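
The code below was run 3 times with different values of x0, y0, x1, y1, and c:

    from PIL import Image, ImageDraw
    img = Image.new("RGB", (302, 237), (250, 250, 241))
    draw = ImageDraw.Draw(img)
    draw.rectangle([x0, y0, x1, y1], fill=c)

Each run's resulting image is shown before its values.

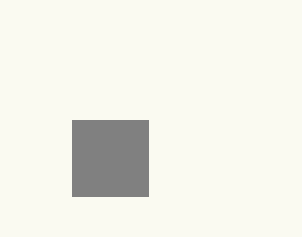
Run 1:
x0 = 72, y0 = 120, x1 = 148, y1 = 196, c = 'gray'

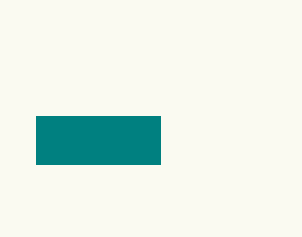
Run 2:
x0 = 36
y0 = 116
x1 = 160
y1 = 164
c = 'teal'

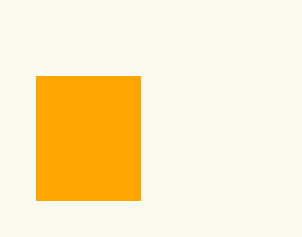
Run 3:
x0 = 36; y0 = 76; x1 = 140; y1 = 200; c = 'orange'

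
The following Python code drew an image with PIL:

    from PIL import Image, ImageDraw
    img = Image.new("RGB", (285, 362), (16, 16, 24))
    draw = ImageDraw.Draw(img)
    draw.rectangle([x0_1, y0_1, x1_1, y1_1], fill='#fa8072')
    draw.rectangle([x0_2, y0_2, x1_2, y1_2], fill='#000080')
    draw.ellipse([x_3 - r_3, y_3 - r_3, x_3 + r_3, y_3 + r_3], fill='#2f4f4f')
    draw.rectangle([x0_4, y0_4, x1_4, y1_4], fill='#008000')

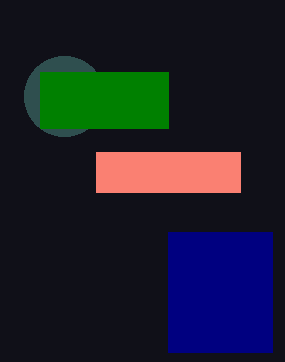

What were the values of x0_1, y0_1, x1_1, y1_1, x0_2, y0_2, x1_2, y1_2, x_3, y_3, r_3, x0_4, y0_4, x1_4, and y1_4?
x0_1 = 96, y0_1 = 152, x1_1 = 240, y1_1 = 192, x0_2 = 168, y0_2 = 232, x1_2 = 272, y1_2 = 352, x_3 = 64, y_3 = 96, r_3 = 40, x0_4 = 40, y0_4 = 72, x1_4 = 168, y1_4 = 128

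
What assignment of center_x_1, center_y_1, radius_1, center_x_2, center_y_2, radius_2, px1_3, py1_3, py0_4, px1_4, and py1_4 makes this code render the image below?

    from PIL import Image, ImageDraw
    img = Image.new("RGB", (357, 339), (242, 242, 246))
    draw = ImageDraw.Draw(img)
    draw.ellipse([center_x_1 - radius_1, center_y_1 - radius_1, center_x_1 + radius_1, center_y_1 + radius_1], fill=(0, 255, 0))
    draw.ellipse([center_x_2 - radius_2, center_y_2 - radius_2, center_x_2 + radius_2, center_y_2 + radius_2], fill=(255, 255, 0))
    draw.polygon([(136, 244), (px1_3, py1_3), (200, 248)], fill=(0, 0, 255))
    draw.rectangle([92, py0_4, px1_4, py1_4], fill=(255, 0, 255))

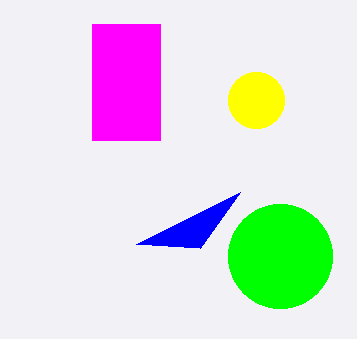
center_x_1 = 280
center_y_1 = 256
radius_1 = 52
center_x_2 = 256
center_y_2 = 100
radius_2 = 28
px1_3 = 240
py1_3 = 192
py0_4 = 24
px1_4 = 160
py1_4 = 140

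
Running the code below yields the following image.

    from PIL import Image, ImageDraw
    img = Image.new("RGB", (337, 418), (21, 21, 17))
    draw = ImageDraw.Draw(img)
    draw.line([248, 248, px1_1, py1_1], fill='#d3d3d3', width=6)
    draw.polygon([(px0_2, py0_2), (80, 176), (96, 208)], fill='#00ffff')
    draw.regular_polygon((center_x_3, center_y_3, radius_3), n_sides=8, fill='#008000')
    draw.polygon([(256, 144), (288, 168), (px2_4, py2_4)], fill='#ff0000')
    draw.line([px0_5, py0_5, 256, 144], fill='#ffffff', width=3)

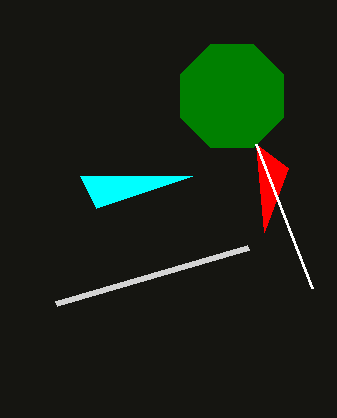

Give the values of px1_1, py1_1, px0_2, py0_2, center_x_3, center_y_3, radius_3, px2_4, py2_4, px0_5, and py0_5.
px1_1 = 56; py1_1 = 304; px0_2 = 192; py0_2 = 176; center_x_3 = 232; center_y_3 = 96; radius_3 = 56; px2_4 = 264; py2_4 = 232; px0_5 = 312; py0_5 = 288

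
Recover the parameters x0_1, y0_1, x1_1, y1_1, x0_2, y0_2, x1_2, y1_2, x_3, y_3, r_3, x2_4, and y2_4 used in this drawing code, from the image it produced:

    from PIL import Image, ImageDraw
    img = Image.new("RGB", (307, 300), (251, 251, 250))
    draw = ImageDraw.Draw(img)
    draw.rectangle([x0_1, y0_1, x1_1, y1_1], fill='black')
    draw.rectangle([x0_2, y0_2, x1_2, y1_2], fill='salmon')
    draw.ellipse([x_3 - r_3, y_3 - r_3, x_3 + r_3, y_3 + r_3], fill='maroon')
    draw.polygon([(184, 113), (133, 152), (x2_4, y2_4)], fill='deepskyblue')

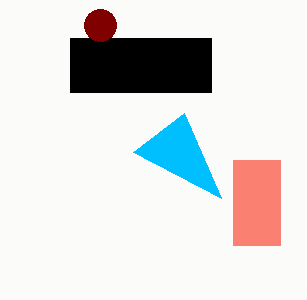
x0_1 = 70; y0_1 = 38; x1_1 = 211; y1_1 = 92; x0_2 = 233; y0_2 = 160; x1_2 = 280; y1_2 = 245; x_3 = 100; y_3 = 25; r_3 = 16; x2_4 = 221; y2_4 = 198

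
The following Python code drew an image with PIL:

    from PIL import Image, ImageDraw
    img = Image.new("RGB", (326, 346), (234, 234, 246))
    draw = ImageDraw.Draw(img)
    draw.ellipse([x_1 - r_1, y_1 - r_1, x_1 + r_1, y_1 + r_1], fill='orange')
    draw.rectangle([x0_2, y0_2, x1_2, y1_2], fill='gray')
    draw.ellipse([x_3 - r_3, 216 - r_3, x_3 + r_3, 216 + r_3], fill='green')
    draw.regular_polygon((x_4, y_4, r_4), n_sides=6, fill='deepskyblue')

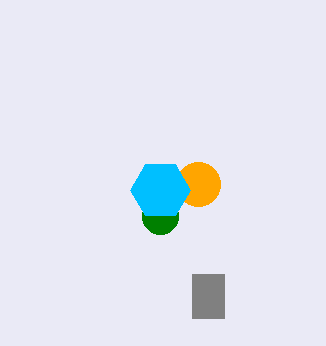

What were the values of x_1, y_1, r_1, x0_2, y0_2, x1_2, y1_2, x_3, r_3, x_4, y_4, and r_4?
x_1 = 198; y_1 = 184; r_1 = 22; x0_2 = 192; y0_2 = 274; x1_2 = 224; y1_2 = 318; x_3 = 160; r_3 = 18; x_4 = 160; y_4 = 190; r_4 = 30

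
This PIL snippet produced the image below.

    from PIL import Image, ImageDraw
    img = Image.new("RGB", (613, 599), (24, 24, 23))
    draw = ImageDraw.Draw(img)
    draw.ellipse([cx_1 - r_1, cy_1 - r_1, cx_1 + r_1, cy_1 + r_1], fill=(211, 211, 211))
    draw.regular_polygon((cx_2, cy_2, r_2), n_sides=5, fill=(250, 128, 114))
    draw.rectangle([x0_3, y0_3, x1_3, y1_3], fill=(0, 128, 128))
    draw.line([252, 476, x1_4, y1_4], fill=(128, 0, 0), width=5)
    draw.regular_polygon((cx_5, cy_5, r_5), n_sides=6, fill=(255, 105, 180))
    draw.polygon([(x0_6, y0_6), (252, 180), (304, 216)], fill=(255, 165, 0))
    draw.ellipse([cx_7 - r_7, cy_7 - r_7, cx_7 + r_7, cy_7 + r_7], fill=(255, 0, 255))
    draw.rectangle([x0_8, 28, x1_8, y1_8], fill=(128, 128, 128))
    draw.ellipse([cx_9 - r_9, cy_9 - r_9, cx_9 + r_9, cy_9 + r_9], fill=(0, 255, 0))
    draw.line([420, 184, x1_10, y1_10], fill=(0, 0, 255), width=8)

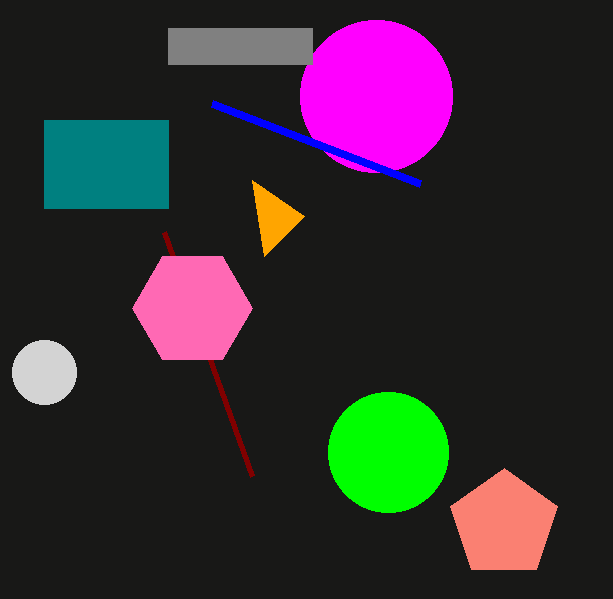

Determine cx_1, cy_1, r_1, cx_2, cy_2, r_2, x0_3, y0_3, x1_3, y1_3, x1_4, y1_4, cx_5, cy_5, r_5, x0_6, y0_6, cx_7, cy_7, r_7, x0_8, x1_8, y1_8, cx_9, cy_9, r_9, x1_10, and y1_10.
cx_1 = 44
cy_1 = 372
r_1 = 32
cx_2 = 504
cy_2 = 524
r_2 = 56
x0_3 = 44
y0_3 = 120
x1_3 = 168
y1_3 = 208
x1_4 = 164
y1_4 = 232
cx_5 = 192
cy_5 = 308
r_5 = 60
x0_6 = 264
y0_6 = 256
cx_7 = 376
cy_7 = 96
r_7 = 76
x0_8 = 168
x1_8 = 312
y1_8 = 64
cx_9 = 388
cy_9 = 452
r_9 = 60
x1_10 = 212
y1_10 = 104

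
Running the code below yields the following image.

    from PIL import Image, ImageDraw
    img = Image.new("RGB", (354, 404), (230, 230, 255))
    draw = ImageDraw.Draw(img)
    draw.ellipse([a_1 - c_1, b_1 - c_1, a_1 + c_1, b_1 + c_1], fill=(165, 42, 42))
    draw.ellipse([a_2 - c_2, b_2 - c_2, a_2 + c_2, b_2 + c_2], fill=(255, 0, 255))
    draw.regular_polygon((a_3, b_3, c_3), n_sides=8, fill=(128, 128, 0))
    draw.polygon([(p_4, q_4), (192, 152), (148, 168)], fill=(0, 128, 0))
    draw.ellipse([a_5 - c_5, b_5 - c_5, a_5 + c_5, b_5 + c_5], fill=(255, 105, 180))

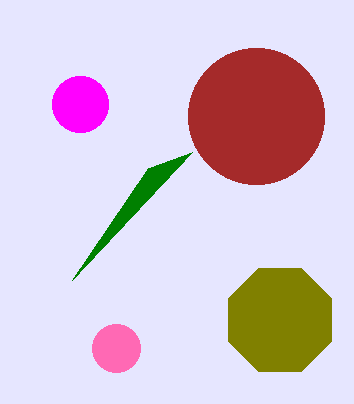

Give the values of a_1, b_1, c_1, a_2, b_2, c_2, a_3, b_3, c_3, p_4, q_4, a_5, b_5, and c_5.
a_1 = 256, b_1 = 116, c_1 = 68, a_2 = 80, b_2 = 104, c_2 = 28, a_3 = 280, b_3 = 320, c_3 = 56, p_4 = 72, q_4 = 280, a_5 = 116, b_5 = 348, c_5 = 24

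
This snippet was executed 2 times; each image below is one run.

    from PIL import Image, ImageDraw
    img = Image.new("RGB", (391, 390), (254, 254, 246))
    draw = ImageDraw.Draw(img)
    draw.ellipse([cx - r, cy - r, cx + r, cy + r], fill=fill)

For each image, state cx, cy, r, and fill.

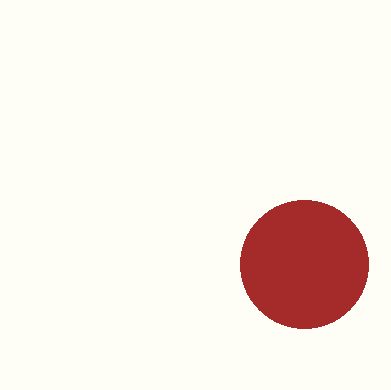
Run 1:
cx = 304
cy = 264
r = 64
fill = 'brown'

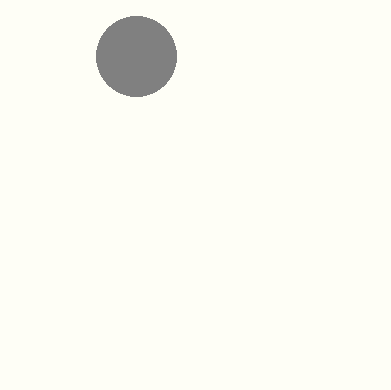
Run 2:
cx = 136
cy = 56
r = 40
fill = 'gray'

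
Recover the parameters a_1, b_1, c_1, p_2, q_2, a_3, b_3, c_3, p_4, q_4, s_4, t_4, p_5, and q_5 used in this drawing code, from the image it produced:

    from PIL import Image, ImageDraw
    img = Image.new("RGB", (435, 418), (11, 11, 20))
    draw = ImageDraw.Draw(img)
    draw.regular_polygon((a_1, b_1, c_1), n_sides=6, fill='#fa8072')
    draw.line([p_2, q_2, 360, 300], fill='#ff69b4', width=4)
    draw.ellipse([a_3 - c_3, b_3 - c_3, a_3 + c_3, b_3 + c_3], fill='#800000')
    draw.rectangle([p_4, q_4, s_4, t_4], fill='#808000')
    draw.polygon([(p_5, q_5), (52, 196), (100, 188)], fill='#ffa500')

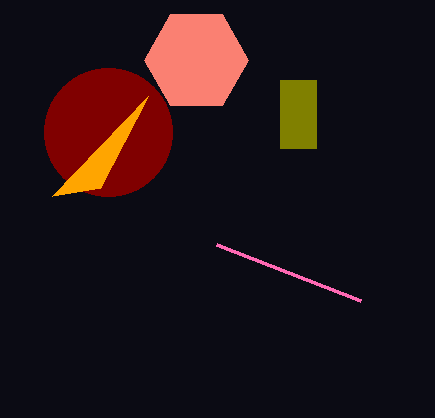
a_1 = 196, b_1 = 60, c_1 = 52, p_2 = 216, q_2 = 244, a_3 = 108, b_3 = 132, c_3 = 64, p_4 = 280, q_4 = 80, s_4 = 316, t_4 = 148, p_5 = 148, q_5 = 96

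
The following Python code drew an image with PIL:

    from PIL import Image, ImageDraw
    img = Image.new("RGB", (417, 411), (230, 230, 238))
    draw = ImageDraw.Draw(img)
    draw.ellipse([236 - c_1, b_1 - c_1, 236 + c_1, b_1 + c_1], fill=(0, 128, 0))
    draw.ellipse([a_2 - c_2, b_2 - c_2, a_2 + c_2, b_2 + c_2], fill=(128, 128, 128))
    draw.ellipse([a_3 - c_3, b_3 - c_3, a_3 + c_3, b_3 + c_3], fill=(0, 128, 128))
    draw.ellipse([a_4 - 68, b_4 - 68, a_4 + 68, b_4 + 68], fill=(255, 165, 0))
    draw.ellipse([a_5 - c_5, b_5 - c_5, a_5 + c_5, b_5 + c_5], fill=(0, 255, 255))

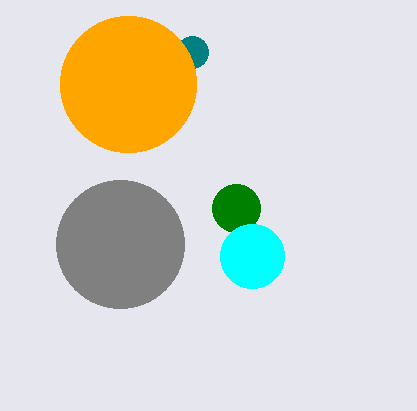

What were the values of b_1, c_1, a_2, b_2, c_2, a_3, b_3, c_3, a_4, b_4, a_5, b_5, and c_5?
b_1 = 208; c_1 = 24; a_2 = 120; b_2 = 244; c_2 = 64; a_3 = 192; b_3 = 52; c_3 = 16; a_4 = 128; b_4 = 84; a_5 = 252; b_5 = 256; c_5 = 32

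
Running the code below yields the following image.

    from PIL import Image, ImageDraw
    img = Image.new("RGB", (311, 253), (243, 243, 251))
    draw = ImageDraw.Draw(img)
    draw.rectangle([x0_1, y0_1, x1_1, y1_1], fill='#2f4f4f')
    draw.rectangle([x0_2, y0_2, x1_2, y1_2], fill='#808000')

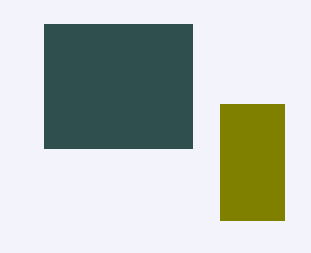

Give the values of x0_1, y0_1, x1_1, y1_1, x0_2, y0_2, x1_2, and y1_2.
x0_1 = 44, y0_1 = 24, x1_1 = 192, y1_1 = 148, x0_2 = 220, y0_2 = 104, x1_2 = 284, y1_2 = 220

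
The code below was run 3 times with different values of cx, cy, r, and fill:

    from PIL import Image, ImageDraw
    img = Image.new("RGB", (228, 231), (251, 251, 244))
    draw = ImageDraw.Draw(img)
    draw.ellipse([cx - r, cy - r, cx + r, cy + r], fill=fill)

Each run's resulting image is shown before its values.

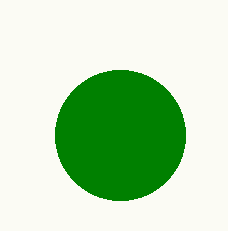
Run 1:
cx = 120, cy = 135, r = 65, fill = 'green'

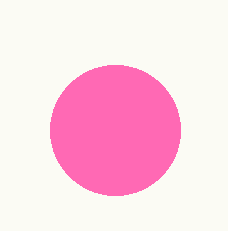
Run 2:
cx = 115; cy = 130; r = 65; fill = 'hotpink'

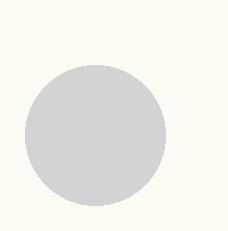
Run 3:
cx = 95; cy = 135; r = 70; fill = 'lightgray'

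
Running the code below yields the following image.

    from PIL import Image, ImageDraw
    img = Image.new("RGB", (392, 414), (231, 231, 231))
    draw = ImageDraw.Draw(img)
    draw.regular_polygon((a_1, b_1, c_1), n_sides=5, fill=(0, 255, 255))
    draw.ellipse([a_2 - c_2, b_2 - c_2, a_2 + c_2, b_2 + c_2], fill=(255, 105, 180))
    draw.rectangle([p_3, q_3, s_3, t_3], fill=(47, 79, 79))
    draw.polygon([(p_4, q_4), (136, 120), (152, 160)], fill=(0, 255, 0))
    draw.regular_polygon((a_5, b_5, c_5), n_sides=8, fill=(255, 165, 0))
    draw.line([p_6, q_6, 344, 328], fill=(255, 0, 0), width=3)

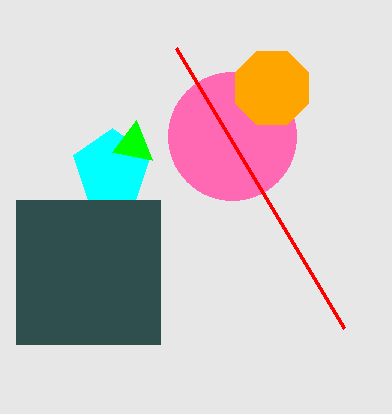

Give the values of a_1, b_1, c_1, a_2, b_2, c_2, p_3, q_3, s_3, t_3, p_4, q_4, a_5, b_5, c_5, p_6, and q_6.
a_1 = 112
b_1 = 168
c_1 = 40
a_2 = 232
b_2 = 136
c_2 = 64
p_3 = 16
q_3 = 200
s_3 = 160
t_3 = 344
p_4 = 112
q_4 = 152
a_5 = 272
b_5 = 88
c_5 = 40
p_6 = 176
q_6 = 48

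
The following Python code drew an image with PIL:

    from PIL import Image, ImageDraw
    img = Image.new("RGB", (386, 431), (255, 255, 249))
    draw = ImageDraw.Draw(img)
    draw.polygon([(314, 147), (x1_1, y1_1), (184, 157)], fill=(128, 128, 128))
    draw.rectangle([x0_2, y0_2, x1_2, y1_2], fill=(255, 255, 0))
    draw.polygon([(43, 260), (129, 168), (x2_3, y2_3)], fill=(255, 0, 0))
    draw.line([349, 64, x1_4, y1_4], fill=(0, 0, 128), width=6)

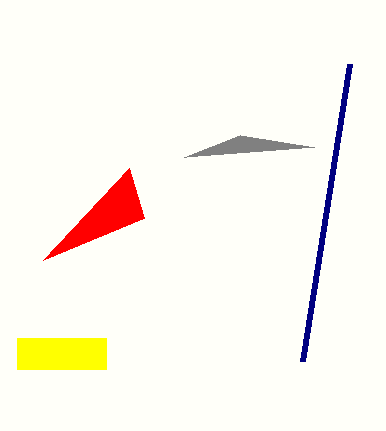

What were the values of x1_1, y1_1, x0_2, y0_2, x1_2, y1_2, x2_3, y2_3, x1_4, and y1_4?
x1_1 = 240; y1_1 = 135; x0_2 = 17; y0_2 = 338; x1_2 = 106; y1_2 = 369; x2_3 = 144; y2_3 = 218; x1_4 = 302; y1_4 = 361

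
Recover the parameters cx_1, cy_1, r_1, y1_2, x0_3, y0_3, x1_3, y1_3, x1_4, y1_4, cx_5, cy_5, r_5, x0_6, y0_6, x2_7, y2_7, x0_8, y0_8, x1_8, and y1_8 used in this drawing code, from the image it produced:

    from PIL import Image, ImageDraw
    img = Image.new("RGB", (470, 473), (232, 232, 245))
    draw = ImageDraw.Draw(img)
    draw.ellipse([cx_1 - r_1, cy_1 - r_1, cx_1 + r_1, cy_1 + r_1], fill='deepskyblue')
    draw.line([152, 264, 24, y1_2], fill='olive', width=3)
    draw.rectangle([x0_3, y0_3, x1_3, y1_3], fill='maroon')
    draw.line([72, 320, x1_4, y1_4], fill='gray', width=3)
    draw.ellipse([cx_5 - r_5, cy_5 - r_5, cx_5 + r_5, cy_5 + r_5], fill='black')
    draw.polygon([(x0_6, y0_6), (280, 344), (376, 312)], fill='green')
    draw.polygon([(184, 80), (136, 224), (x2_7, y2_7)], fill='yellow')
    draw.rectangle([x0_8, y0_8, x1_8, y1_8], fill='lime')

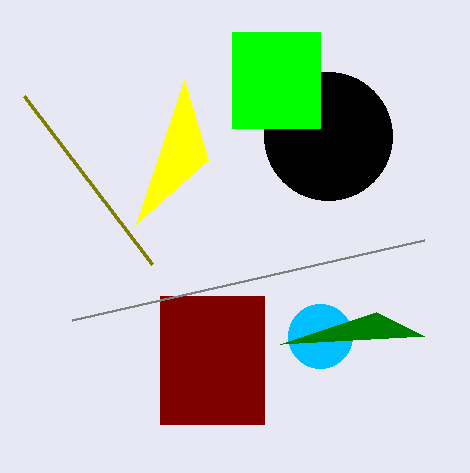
cx_1 = 320; cy_1 = 336; r_1 = 32; y1_2 = 96; x0_3 = 160; y0_3 = 296; x1_3 = 264; y1_3 = 424; x1_4 = 424; y1_4 = 240; cx_5 = 328; cy_5 = 136; r_5 = 64; x0_6 = 424; y0_6 = 336; x2_7 = 208; y2_7 = 160; x0_8 = 232; y0_8 = 32; x1_8 = 320; y1_8 = 128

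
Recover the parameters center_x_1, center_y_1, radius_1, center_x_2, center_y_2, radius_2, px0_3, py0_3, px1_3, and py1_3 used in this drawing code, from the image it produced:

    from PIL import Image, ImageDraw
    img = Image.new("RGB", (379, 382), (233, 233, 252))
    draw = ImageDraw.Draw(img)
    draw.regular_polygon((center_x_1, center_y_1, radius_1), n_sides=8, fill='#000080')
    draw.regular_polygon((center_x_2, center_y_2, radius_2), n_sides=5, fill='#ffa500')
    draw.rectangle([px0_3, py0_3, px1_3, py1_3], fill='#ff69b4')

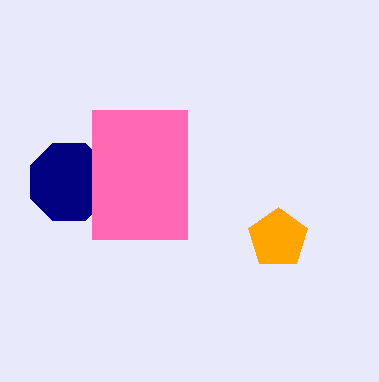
center_x_1 = 69; center_y_1 = 182; radius_1 = 42; center_x_2 = 278; center_y_2 = 238; radius_2 = 31; px0_3 = 92; py0_3 = 110; px1_3 = 187; py1_3 = 239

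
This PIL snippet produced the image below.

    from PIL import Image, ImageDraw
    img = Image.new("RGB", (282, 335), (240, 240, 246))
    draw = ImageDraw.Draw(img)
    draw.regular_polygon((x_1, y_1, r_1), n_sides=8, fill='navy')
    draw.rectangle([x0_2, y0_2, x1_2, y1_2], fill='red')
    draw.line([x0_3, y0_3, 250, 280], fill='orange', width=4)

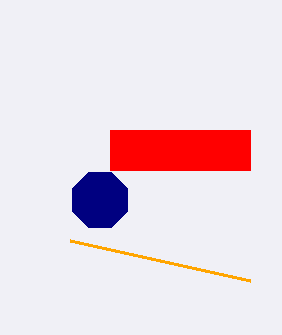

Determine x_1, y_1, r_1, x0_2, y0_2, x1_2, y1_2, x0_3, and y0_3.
x_1 = 100, y_1 = 200, r_1 = 30, x0_2 = 110, y0_2 = 130, x1_2 = 250, y1_2 = 170, x0_3 = 70, y0_3 = 240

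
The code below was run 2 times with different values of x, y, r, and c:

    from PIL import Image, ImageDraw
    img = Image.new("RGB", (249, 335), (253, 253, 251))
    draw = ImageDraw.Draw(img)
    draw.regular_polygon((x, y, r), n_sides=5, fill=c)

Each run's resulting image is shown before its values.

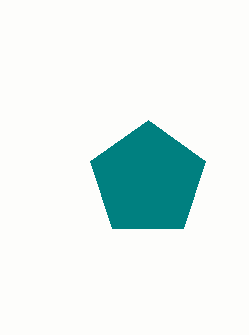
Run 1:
x = 148
y = 180
r = 60
c = 'teal'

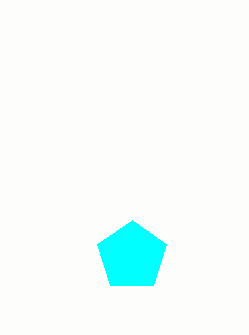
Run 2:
x = 132; y = 256; r = 36; c = 'cyan'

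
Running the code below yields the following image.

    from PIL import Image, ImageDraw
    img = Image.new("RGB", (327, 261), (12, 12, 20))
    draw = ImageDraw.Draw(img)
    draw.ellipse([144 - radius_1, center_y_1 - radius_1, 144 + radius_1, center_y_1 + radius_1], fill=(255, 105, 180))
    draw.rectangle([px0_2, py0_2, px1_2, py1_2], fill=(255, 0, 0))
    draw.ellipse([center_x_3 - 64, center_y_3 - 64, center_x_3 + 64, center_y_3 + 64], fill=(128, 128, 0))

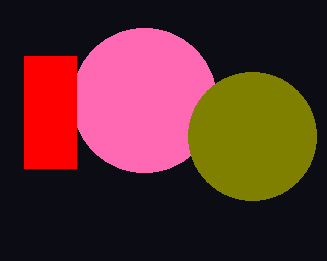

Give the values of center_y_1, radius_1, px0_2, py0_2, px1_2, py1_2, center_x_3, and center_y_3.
center_y_1 = 100, radius_1 = 72, px0_2 = 24, py0_2 = 56, px1_2 = 76, py1_2 = 168, center_x_3 = 252, center_y_3 = 136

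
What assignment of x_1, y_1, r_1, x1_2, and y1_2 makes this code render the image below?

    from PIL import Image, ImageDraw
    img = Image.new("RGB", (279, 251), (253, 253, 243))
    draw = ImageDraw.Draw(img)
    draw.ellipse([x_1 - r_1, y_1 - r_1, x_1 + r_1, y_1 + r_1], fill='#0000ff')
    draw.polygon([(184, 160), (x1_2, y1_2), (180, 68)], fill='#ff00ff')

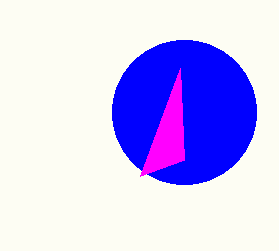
x_1 = 184; y_1 = 112; r_1 = 72; x1_2 = 140; y1_2 = 176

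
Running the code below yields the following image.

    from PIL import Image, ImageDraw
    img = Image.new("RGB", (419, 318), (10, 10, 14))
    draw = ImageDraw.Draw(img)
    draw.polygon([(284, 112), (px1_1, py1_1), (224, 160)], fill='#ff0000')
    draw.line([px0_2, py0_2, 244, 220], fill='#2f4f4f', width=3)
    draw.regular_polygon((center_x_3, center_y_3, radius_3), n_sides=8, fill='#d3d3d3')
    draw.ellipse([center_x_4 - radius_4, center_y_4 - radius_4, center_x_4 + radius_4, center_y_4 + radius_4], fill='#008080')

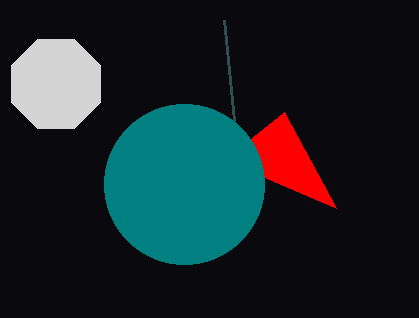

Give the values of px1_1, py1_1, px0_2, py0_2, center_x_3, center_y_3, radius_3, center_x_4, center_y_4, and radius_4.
px1_1 = 336; py1_1 = 208; px0_2 = 224; py0_2 = 20; center_x_3 = 56; center_y_3 = 84; radius_3 = 48; center_x_4 = 184; center_y_4 = 184; radius_4 = 80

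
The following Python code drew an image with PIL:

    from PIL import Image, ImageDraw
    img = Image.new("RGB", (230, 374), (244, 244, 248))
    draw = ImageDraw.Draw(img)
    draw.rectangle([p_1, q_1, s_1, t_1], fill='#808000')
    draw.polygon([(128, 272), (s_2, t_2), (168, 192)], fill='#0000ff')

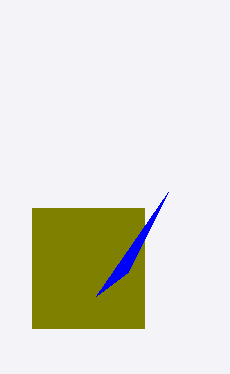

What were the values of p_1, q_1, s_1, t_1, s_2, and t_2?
p_1 = 32; q_1 = 208; s_1 = 144; t_1 = 328; s_2 = 96; t_2 = 296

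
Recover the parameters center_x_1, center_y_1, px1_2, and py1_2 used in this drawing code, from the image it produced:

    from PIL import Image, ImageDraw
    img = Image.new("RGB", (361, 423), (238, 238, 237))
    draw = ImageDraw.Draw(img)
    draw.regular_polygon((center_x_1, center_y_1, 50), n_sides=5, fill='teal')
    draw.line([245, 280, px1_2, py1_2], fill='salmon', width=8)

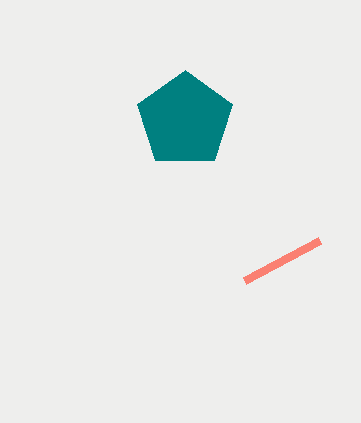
center_x_1 = 185
center_y_1 = 120
px1_2 = 320
py1_2 = 240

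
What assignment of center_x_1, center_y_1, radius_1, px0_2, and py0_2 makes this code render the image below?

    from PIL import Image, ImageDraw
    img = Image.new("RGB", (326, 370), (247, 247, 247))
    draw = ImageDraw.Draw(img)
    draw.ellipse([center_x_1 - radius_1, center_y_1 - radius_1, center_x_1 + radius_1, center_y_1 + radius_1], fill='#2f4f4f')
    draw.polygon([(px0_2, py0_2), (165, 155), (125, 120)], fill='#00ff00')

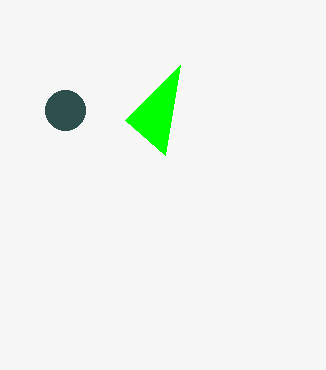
center_x_1 = 65; center_y_1 = 110; radius_1 = 20; px0_2 = 180; py0_2 = 65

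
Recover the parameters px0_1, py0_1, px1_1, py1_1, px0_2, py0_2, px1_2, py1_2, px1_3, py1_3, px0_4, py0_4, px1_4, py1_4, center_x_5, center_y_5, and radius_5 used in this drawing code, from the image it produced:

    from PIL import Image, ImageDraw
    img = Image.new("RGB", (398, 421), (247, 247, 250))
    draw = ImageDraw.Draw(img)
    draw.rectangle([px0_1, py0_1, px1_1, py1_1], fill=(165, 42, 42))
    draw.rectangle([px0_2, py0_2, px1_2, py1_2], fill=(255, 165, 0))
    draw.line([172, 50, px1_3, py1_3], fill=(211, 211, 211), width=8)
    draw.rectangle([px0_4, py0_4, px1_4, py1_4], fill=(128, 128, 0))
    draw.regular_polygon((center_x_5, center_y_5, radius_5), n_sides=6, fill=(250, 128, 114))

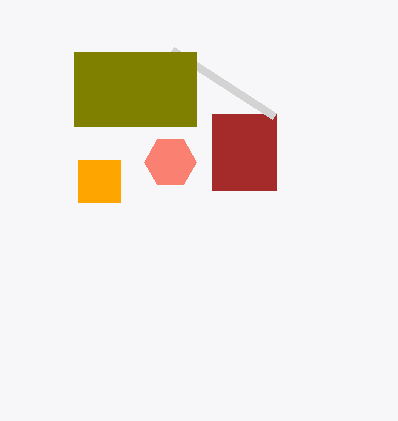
px0_1 = 212
py0_1 = 114
px1_1 = 276
py1_1 = 190
px0_2 = 78
py0_2 = 160
px1_2 = 120
py1_2 = 202
px1_3 = 274
py1_3 = 116
px0_4 = 74
py0_4 = 52
px1_4 = 196
py1_4 = 126
center_x_5 = 170
center_y_5 = 162
radius_5 = 26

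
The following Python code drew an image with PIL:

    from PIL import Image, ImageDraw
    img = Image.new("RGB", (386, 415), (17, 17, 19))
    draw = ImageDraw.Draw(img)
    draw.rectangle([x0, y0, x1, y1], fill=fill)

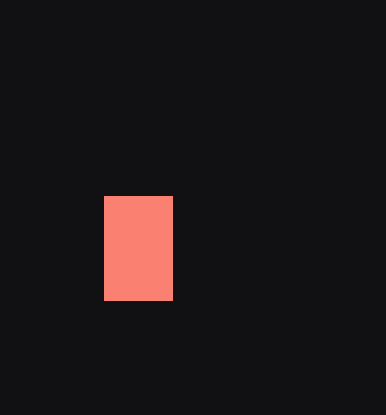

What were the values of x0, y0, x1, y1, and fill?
x0 = 104
y0 = 196
x1 = 172
y1 = 300
fill = 'salmon'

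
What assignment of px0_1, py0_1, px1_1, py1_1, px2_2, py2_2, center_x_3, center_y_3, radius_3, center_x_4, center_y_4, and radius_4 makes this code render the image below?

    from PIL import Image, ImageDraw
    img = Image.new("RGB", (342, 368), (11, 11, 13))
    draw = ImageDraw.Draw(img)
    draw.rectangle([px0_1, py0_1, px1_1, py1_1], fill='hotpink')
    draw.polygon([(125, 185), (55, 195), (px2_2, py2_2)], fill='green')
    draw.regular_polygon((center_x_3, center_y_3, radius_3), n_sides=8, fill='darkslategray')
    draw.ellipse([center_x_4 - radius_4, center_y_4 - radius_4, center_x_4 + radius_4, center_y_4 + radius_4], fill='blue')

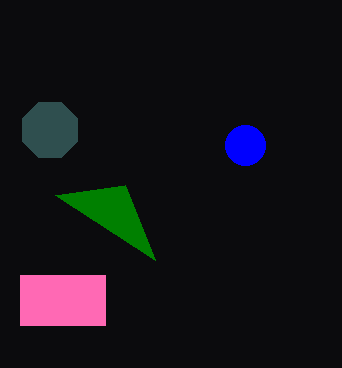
px0_1 = 20, py0_1 = 275, px1_1 = 105, py1_1 = 325, px2_2 = 155, py2_2 = 260, center_x_3 = 50, center_y_3 = 130, radius_3 = 30, center_x_4 = 245, center_y_4 = 145, radius_4 = 20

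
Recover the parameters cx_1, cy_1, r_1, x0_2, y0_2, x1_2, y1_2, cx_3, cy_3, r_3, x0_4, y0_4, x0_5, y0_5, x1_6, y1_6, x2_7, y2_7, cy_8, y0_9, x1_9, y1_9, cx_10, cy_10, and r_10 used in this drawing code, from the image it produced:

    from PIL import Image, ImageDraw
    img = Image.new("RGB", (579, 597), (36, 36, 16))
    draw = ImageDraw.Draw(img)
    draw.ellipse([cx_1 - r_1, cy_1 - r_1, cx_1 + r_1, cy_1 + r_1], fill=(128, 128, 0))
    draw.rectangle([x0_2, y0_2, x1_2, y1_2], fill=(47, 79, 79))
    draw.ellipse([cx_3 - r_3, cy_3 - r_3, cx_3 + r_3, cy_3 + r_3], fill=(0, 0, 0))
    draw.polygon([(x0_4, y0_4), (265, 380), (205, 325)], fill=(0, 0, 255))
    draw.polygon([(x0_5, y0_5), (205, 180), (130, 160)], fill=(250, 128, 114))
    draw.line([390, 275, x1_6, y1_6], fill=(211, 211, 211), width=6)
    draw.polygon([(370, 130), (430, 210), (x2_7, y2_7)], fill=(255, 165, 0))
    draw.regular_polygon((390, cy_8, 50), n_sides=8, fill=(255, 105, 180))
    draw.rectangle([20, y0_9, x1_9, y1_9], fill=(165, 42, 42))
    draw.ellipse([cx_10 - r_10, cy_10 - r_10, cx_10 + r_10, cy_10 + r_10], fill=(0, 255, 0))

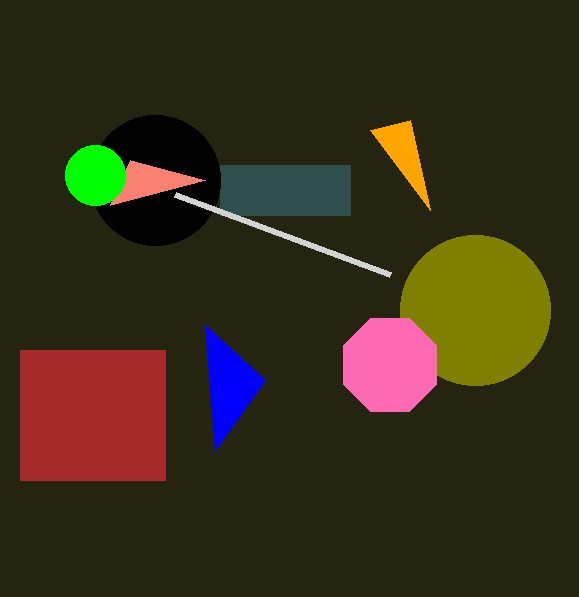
cx_1 = 475, cy_1 = 310, r_1 = 75, x0_2 = 220, y0_2 = 165, x1_2 = 350, y1_2 = 215, cx_3 = 155, cy_3 = 180, r_3 = 65, x0_4 = 215, y0_4 = 450, x0_5 = 110, y0_5 = 205, x1_6 = 175, y1_6 = 195, x2_7 = 410, y2_7 = 120, cy_8 = 365, y0_9 = 350, x1_9 = 165, y1_9 = 480, cx_10 = 95, cy_10 = 175, r_10 = 30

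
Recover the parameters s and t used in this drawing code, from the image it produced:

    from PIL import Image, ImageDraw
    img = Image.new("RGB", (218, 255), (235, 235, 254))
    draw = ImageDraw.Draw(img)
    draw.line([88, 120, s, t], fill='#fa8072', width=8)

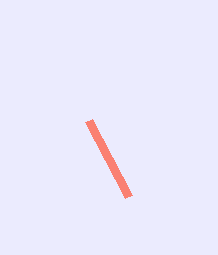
s = 128; t = 196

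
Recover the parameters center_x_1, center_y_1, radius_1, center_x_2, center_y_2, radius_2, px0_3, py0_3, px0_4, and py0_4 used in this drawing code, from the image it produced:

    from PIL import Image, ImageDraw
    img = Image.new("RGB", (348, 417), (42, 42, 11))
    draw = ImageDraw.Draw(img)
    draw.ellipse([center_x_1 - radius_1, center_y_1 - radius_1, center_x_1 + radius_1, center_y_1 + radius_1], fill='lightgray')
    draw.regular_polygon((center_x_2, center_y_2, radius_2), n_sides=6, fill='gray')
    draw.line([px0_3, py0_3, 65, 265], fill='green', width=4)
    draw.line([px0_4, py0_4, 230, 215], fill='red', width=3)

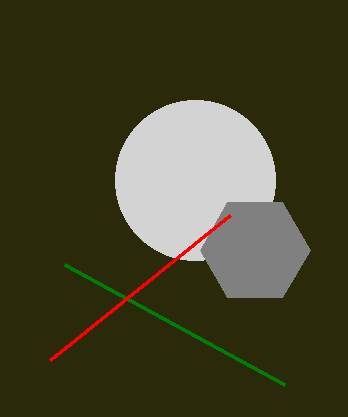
center_x_1 = 195, center_y_1 = 180, radius_1 = 80, center_x_2 = 255, center_y_2 = 250, radius_2 = 55, px0_3 = 285, py0_3 = 385, px0_4 = 50, py0_4 = 360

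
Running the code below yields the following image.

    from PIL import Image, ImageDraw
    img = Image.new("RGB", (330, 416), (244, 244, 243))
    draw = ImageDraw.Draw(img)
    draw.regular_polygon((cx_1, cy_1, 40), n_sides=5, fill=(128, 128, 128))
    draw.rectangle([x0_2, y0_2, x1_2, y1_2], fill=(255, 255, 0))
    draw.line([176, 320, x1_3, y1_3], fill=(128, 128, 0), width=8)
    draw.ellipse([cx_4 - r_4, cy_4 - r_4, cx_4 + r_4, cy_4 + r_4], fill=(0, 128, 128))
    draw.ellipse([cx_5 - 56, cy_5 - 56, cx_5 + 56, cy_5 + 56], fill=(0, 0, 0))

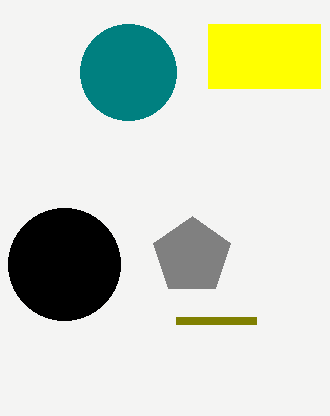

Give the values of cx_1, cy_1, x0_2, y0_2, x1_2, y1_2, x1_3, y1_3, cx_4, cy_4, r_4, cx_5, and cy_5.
cx_1 = 192; cy_1 = 256; x0_2 = 208; y0_2 = 24; x1_2 = 320; y1_2 = 88; x1_3 = 256; y1_3 = 320; cx_4 = 128; cy_4 = 72; r_4 = 48; cx_5 = 64; cy_5 = 264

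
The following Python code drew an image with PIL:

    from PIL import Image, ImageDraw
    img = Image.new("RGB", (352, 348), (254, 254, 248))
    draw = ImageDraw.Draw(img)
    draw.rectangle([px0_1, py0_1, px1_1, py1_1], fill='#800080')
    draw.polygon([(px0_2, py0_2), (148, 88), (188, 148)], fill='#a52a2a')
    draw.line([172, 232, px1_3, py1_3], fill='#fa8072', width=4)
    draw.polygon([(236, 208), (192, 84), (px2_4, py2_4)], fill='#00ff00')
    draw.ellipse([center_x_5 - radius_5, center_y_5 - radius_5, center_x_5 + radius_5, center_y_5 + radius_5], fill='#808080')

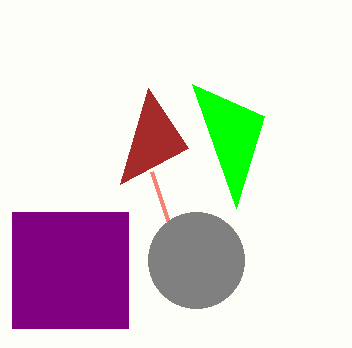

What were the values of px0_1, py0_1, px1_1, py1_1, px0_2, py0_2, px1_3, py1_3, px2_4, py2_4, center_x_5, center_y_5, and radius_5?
px0_1 = 12
py0_1 = 212
px1_1 = 128
py1_1 = 328
px0_2 = 120
py0_2 = 184
px1_3 = 152
py1_3 = 172
px2_4 = 264
py2_4 = 116
center_x_5 = 196
center_y_5 = 260
radius_5 = 48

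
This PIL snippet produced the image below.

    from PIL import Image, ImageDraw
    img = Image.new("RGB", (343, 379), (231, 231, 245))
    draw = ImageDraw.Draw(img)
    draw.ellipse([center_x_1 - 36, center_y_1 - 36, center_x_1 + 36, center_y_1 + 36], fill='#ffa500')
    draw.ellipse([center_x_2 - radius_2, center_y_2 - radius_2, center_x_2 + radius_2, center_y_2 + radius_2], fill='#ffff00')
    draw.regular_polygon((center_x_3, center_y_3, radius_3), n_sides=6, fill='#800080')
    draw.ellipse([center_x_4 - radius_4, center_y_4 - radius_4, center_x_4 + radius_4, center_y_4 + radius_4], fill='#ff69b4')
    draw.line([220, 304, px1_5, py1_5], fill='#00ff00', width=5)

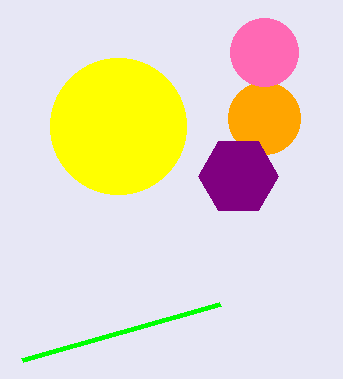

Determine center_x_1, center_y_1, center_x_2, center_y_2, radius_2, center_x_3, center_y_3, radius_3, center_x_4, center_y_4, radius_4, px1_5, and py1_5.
center_x_1 = 264, center_y_1 = 118, center_x_2 = 118, center_y_2 = 126, radius_2 = 68, center_x_3 = 238, center_y_3 = 176, radius_3 = 40, center_x_4 = 264, center_y_4 = 52, radius_4 = 34, px1_5 = 22, py1_5 = 360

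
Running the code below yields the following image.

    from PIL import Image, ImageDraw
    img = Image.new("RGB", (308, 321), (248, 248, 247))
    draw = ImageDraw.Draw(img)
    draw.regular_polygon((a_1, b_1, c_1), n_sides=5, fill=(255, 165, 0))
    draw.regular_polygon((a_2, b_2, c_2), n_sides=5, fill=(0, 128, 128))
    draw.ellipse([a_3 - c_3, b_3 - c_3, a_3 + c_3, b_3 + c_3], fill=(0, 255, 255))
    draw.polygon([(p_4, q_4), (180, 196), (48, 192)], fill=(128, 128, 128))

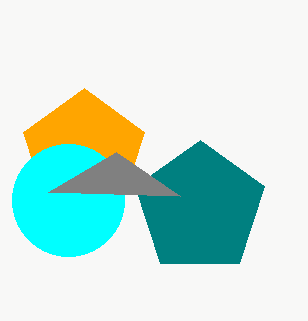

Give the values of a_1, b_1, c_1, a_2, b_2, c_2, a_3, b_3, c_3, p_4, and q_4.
a_1 = 84, b_1 = 152, c_1 = 64, a_2 = 200, b_2 = 208, c_2 = 68, a_3 = 68, b_3 = 200, c_3 = 56, p_4 = 116, q_4 = 152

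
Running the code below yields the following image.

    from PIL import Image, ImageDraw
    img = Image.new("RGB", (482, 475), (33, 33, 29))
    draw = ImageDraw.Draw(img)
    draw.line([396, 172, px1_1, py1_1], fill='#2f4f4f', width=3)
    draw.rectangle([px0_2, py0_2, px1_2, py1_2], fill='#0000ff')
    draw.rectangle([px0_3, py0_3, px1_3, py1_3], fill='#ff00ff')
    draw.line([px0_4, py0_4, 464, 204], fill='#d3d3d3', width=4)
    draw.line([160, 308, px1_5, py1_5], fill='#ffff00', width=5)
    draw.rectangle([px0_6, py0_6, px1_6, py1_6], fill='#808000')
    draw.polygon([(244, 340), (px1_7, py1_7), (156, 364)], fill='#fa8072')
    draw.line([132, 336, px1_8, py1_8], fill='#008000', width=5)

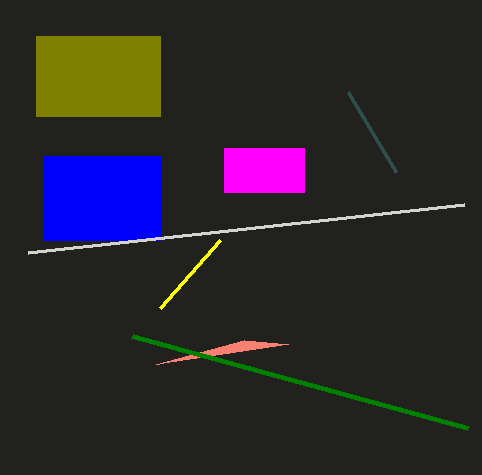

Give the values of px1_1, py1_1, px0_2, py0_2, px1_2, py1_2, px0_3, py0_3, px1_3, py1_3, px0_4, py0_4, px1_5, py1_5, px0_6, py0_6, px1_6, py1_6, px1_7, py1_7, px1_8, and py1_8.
px1_1 = 348, py1_1 = 92, px0_2 = 44, py0_2 = 156, px1_2 = 160, py1_2 = 240, px0_3 = 224, py0_3 = 148, px1_3 = 304, py1_3 = 192, px0_4 = 28, py0_4 = 252, px1_5 = 220, py1_5 = 240, px0_6 = 36, py0_6 = 36, px1_6 = 160, py1_6 = 116, px1_7 = 288, py1_7 = 344, px1_8 = 468, py1_8 = 428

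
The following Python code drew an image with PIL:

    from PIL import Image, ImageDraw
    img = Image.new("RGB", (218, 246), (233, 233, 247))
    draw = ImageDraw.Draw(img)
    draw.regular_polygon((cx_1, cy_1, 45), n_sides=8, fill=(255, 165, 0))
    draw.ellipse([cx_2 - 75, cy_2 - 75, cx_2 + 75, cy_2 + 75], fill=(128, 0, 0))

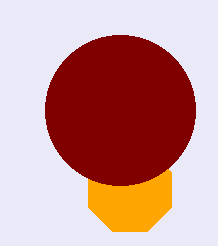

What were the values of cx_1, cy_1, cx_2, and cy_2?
cx_1 = 130, cy_1 = 190, cx_2 = 120, cy_2 = 110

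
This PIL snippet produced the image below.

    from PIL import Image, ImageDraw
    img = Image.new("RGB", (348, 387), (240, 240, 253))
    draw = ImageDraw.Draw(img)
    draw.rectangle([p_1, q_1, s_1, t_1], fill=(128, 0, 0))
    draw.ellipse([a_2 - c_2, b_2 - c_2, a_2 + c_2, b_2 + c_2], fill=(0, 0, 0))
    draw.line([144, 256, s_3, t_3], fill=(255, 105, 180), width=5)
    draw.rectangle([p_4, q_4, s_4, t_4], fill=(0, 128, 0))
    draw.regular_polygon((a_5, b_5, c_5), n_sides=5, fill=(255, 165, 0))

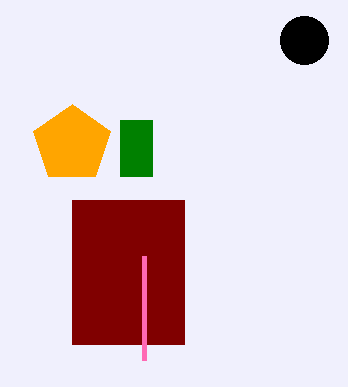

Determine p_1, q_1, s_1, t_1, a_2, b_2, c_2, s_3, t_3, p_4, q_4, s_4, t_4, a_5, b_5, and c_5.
p_1 = 72
q_1 = 200
s_1 = 184
t_1 = 344
a_2 = 304
b_2 = 40
c_2 = 24
s_3 = 144
t_3 = 360
p_4 = 120
q_4 = 120
s_4 = 152
t_4 = 176
a_5 = 72
b_5 = 144
c_5 = 40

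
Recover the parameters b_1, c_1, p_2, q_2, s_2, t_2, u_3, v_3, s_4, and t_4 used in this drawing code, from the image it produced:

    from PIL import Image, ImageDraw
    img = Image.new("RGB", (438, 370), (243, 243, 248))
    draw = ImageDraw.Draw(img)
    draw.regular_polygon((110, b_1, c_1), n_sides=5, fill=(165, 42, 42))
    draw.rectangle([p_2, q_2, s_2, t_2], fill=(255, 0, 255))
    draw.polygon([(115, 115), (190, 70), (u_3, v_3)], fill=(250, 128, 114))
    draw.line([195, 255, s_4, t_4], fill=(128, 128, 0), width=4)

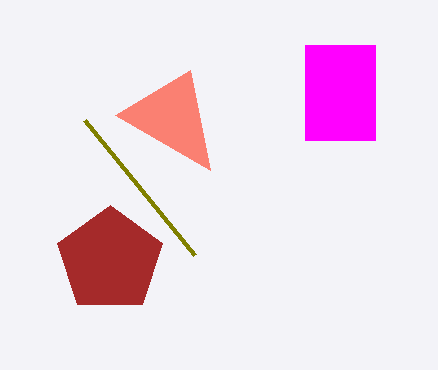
b_1 = 260; c_1 = 55; p_2 = 305; q_2 = 45; s_2 = 375; t_2 = 140; u_3 = 210; v_3 = 170; s_4 = 85; t_4 = 120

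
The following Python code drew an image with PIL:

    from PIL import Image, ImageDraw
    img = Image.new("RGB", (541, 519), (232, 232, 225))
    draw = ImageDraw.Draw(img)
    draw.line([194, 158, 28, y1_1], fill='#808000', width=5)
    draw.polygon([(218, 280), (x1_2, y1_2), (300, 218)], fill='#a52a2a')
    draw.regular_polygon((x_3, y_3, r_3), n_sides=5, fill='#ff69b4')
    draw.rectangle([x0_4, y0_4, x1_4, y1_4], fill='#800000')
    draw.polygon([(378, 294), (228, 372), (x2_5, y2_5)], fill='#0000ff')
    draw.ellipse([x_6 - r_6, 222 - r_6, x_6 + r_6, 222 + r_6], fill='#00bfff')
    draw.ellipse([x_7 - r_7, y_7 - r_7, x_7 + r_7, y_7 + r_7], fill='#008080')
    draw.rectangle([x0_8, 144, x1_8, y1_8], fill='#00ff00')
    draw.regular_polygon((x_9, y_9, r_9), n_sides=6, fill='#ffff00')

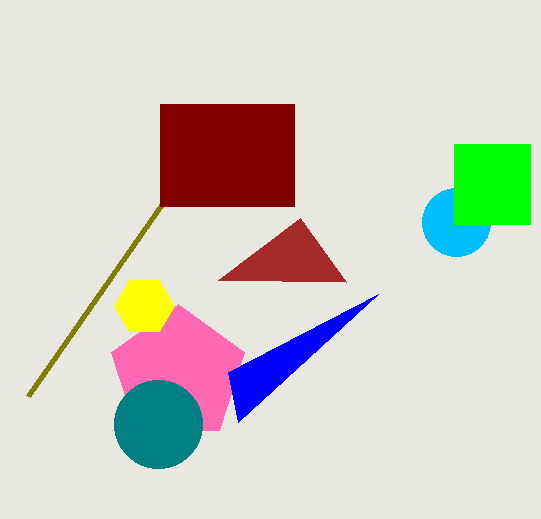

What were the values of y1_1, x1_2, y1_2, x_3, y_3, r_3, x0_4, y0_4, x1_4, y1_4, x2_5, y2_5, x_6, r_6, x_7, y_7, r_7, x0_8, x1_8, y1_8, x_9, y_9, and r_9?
y1_1 = 396, x1_2 = 346, y1_2 = 282, x_3 = 178, y_3 = 374, r_3 = 70, x0_4 = 160, y0_4 = 104, x1_4 = 294, y1_4 = 206, x2_5 = 238, y2_5 = 422, x_6 = 456, r_6 = 34, x_7 = 158, y_7 = 424, r_7 = 44, x0_8 = 454, x1_8 = 530, y1_8 = 224, x_9 = 144, y_9 = 306, r_9 = 30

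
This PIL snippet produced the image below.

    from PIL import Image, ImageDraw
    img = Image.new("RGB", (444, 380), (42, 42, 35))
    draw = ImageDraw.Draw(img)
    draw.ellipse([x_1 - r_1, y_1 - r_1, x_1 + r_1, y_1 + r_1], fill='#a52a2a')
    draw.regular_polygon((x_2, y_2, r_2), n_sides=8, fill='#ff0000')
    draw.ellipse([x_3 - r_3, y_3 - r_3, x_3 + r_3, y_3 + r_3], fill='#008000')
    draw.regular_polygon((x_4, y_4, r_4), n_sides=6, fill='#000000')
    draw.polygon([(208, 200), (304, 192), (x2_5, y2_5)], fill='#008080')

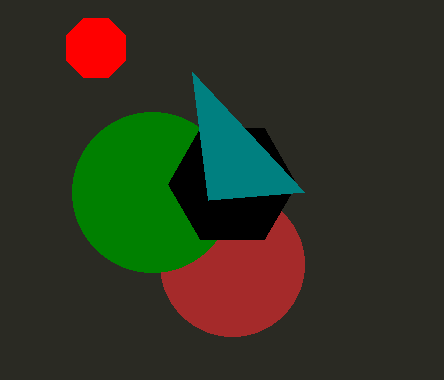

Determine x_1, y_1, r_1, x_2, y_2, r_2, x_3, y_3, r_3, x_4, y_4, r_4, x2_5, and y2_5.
x_1 = 232; y_1 = 264; r_1 = 72; x_2 = 96; y_2 = 48; r_2 = 32; x_3 = 152; y_3 = 192; r_3 = 80; x_4 = 232; y_4 = 184; r_4 = 64; x2_5 = 192; y2_5 = 72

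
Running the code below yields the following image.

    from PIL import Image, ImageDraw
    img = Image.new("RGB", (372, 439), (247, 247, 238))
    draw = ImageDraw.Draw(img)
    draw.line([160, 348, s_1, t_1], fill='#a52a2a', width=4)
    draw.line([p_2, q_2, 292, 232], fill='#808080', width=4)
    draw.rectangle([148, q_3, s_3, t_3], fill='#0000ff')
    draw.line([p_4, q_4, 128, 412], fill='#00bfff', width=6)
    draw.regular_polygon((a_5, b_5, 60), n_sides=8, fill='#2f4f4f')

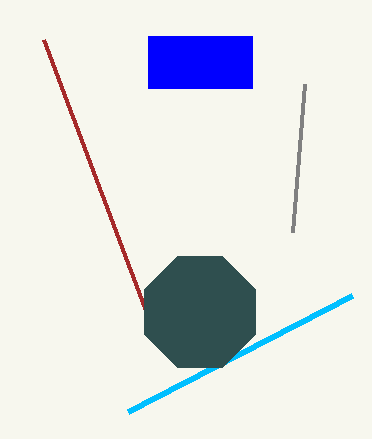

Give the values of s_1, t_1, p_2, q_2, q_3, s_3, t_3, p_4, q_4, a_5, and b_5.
s_1 = 44
t_1 = 40
p_2 = 304
q_2 = 84
q_3 = 36
s_3 = 252
t_3 = 88
p_4 = 352
q_4 = 296
a_5 = 200
b_5 = 312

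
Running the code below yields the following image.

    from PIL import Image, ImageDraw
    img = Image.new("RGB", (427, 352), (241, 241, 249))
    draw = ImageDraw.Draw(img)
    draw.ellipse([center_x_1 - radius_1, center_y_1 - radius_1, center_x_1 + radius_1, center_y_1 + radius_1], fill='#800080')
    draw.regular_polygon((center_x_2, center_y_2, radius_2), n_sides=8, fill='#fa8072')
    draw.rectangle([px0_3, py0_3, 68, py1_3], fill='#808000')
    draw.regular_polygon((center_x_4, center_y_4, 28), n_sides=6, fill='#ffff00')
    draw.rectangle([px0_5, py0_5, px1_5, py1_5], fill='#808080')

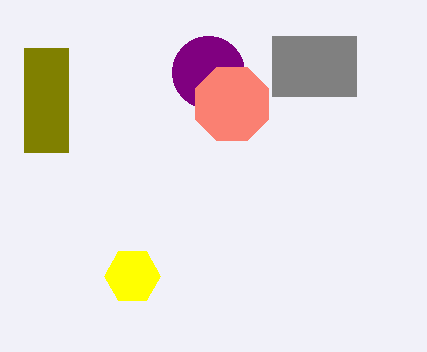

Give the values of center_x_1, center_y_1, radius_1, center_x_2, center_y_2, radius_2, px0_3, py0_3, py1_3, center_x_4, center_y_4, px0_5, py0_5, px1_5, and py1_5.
center_x_1 = 208
center_y_1 = 72
radius_1 = 36
center_x_2 = 232
center_y_2 = 104
radius_2 = 40
px0_3 = 24
py0_3 = 48
py1_3 = 152
center_x_4 = 132
center_y_4 = 276
px0_5 = 272
py0_5 = 36
px1_5 = 356
py1_5 = 96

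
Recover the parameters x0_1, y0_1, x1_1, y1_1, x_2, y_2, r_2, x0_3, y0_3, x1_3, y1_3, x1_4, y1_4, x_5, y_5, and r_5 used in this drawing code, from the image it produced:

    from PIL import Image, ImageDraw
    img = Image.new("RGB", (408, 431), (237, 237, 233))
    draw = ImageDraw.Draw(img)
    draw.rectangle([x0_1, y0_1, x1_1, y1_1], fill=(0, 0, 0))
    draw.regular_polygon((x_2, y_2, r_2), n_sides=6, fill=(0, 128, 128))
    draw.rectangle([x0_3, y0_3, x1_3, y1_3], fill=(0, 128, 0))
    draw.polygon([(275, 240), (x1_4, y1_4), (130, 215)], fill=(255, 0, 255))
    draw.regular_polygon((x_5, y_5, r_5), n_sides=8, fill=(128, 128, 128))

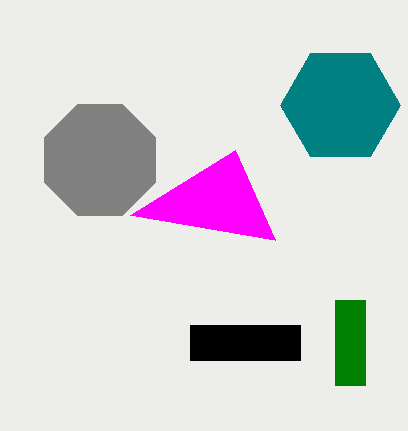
x0_1 = 190, y0_1 = 325, x1_1 = 300, y1_1 = 360, x_2 = 340, y_2 = 105, r_2 = 60, x0_3 = 335, y0_3 = 300, x1_3 = 365, y1_3 = 385, x1_4 = 235, y1_4 = 150, x_5 = 100, y_5 = 160, r_5 = 60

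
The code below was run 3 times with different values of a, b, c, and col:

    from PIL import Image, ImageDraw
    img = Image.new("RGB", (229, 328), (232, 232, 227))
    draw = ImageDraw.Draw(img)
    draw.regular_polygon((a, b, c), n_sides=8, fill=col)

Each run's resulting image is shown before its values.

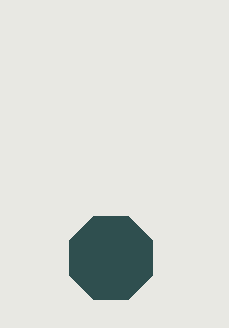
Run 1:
a = 111, b = 258, c = 45, col = 'darkslategray'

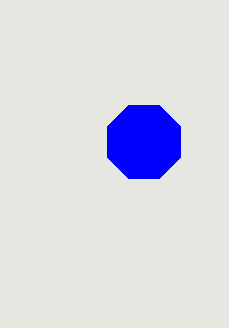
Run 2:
a = 144, b = 142, c = 40, col = 'blue'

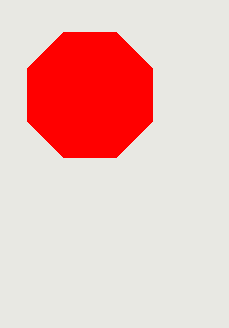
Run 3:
a = 90
b = 95
c = 68
col = 'red'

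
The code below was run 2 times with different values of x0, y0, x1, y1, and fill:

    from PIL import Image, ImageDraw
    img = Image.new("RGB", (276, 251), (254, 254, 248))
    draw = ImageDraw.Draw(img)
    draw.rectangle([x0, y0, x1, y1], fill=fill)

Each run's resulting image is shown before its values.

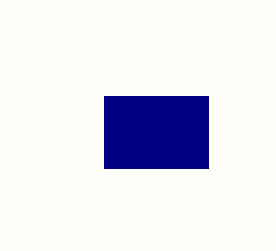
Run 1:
x0 = 104; y0 = 96; x1 = 208; y1 = 168; fill = 'navy'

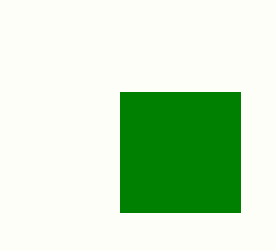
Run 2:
x0 = 120, y0 = 92, x1 = 240, y1 = 212, fill = 'green'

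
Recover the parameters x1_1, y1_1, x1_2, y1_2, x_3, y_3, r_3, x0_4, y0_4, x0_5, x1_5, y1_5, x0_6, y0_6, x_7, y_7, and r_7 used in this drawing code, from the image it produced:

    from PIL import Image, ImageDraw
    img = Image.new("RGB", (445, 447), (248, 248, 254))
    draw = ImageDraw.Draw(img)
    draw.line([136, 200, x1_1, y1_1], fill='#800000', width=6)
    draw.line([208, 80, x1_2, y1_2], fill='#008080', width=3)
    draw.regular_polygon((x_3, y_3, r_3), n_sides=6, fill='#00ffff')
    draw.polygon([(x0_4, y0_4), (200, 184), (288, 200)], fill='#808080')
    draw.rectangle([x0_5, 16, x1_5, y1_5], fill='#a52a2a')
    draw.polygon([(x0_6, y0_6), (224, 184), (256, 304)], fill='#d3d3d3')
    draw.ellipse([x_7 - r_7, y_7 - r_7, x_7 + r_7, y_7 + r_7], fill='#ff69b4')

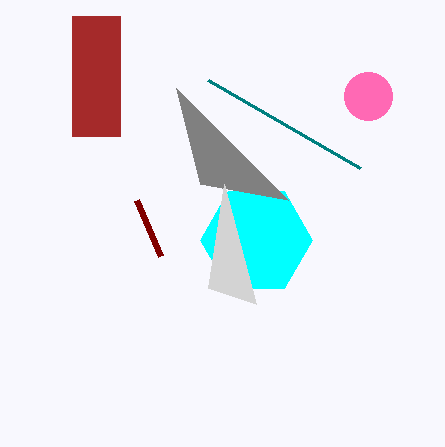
x1_1 = 160
y1_1 = 256
x1_2 = 360
y1_2 = 168
x_3 = 256
y_3 = 240
r_3 = 56
x0_4 = 176
y0_4 = 88
x0_5 = 72
x1_5 = 120
y1_5 = 136
x0_6 = 208
y0_6 = 288
x_7 = 368
y_7 = 96
r_7 = 24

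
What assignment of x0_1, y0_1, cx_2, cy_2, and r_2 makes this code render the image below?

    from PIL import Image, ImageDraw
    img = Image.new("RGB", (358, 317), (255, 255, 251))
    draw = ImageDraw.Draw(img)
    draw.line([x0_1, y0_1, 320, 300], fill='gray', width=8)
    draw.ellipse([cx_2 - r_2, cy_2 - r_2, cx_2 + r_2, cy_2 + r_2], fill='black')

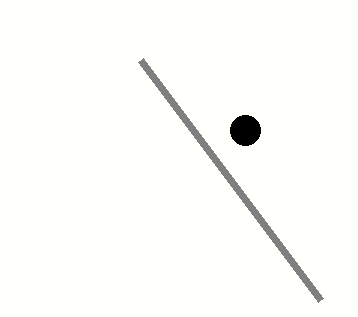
x0_1 = 140
y0_1 = 60
cx_2 = 245
cy_2 = 130
r_2 = 15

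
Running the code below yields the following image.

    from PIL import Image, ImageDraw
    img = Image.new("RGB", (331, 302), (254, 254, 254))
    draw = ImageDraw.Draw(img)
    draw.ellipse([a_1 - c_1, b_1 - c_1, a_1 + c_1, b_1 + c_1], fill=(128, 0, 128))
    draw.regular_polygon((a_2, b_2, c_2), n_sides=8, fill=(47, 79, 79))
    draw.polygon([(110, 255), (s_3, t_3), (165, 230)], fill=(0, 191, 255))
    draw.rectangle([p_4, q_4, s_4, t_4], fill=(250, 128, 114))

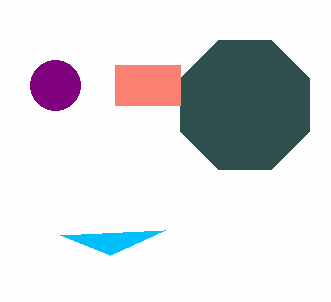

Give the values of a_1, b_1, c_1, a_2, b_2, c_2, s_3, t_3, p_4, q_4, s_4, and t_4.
a_1 = 55
b_1 = 85
c_1 = 25
a_2 = 245
b_2 = 105
c_2 = 70
s_3 = 60
t_3 = 235
p_4 = 115
q_4 = 65
s_4 = 180
t_4 = 105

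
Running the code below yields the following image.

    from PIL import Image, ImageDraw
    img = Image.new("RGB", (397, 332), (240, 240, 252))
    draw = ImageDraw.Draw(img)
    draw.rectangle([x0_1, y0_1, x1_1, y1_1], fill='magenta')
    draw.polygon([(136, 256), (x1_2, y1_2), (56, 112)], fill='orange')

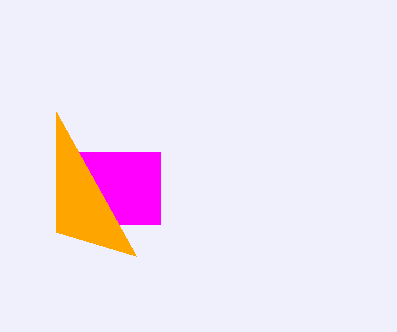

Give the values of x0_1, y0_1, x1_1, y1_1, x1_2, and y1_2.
x0_1 = 56, y0_1 = 152, x1_1 = 160, y1_1 = 224, x1_2 = 56, y1_2 = 232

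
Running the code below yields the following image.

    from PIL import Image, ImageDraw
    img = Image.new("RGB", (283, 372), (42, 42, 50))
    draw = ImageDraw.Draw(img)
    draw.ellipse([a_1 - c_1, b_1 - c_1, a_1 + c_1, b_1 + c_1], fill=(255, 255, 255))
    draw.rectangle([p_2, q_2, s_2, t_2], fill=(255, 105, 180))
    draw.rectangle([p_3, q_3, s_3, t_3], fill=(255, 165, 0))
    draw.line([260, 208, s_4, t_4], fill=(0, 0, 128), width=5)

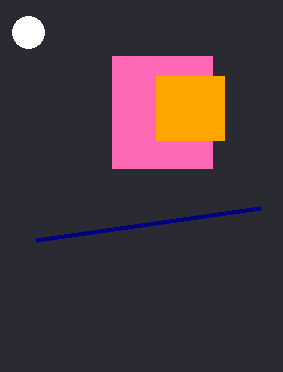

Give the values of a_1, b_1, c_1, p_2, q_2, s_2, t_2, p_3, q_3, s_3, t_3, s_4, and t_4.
a_1 = 28, b_1 = 32, c_1 = 16, p_2 = 112, q_2 = 56, s_2 = 212, t_2 = 168, p_3 = 156, q_3 = 76, s_3 = 224, t_3 = 140, s_4 = 36, t_4 = 240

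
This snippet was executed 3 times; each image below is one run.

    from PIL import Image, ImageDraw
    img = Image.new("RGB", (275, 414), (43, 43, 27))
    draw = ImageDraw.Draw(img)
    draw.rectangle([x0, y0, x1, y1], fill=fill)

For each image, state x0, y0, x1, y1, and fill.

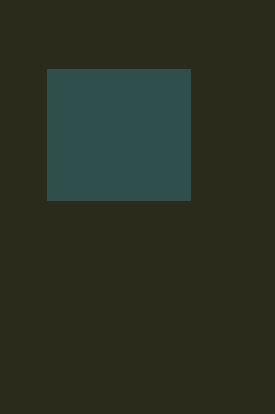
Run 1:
x0 = 47; y0 = 69; x1 = 190; y1 = 200; fill = 'darkslategray'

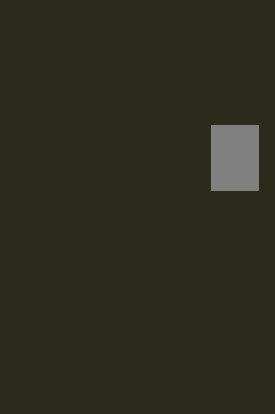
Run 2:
x0 = 211, y0 = 125, x1 = 258, y1 = 190, fill = 'gray'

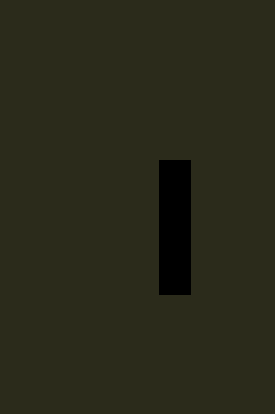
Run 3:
x0 = 159
y0 = 160
x1 = 190
y1 = 294
fill = 'black'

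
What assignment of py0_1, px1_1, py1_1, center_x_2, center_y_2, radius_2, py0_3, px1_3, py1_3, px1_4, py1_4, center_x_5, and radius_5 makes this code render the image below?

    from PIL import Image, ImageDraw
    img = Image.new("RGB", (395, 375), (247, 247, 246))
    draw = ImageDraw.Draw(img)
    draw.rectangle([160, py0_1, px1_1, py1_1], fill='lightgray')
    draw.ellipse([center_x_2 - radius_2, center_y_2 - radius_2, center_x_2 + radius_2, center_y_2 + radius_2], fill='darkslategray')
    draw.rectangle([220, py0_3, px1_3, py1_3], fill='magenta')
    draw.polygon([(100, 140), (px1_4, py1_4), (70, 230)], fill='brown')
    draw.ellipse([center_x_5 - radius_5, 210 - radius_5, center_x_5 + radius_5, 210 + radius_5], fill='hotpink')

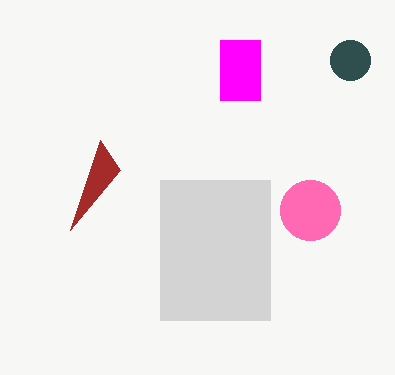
py0_1 = 180; px1_1 = 270; py1_1 = 320; center_x_2 = 350; center_y_2 = 60; radius_2 = 20; py0_3 = 40; px1_3 = 260; py1_3 = 100; px1_4 = 120; py1_4 = 170; center_x_5 = 310; radius_5 = 30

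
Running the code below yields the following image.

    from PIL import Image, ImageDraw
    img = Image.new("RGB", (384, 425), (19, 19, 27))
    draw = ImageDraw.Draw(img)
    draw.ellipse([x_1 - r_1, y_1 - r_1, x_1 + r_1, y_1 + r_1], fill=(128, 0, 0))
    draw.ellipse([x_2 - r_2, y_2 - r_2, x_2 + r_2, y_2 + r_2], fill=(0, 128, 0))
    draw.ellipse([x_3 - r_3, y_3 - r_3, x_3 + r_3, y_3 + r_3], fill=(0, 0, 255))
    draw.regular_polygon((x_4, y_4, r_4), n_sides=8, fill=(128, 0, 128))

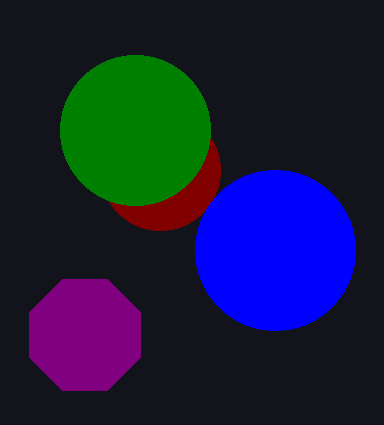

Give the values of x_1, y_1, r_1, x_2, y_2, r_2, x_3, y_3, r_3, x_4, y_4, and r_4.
x_1 = 160; y_1 = 170; r_1 = 60; x_2 = 135; y_2 = 130; r_2 = 75; x_3 = 275; y_3 = 250; r_3 = 80; x_4 = 85; y_4 = 335; r_4 = 60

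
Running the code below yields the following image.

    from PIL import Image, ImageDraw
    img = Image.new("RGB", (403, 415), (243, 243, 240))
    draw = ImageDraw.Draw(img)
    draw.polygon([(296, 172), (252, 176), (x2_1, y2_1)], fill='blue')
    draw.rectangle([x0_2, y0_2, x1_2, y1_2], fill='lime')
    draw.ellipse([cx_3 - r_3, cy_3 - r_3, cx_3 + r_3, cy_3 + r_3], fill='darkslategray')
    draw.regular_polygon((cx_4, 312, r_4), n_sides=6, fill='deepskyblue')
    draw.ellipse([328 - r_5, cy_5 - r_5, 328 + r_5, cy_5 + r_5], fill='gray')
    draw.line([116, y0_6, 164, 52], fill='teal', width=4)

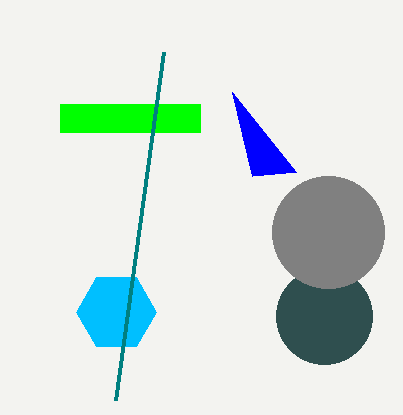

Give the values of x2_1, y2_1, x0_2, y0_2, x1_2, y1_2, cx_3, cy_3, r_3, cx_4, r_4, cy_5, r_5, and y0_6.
x2_1 = 232
y2_1 = 92
x0_2 = 60
y0_2 = 104
x1_2 = 200
y1_2 = 132
cx_3 = 324
cy_3 = 316
r_3 = 48
cx_4 = 116
r_4 = 40
cy_5 = 232
r_5 = 56
y0_6 = 400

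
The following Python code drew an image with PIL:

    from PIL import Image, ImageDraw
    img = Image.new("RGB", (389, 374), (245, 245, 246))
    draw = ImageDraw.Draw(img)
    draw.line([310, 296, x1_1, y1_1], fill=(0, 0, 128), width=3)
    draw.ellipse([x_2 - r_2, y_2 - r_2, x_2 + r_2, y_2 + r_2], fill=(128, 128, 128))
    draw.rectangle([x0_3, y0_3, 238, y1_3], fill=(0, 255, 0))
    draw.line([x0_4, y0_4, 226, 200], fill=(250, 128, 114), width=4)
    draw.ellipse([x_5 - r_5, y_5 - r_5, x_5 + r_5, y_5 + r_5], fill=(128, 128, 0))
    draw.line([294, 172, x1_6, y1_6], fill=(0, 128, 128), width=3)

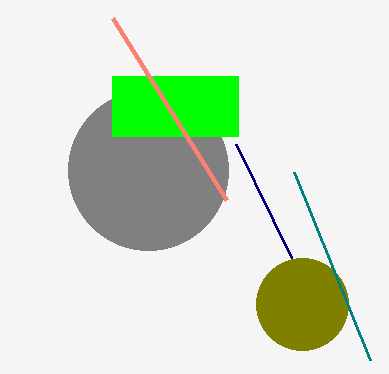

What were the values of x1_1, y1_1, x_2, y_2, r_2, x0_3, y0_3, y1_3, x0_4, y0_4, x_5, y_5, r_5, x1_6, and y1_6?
x1_1 = 236
y1_1 = 144
x_2 = 148
y_2 = 170
r_2 = 80
x0_3 = 112
y0_3 = 76
y1_3 = 136
x0_4 = 112
y0_4 = 18
x_5 = 302
y_5 = 304
r_5 = 46
x1_6 = 370
y1_6 = 360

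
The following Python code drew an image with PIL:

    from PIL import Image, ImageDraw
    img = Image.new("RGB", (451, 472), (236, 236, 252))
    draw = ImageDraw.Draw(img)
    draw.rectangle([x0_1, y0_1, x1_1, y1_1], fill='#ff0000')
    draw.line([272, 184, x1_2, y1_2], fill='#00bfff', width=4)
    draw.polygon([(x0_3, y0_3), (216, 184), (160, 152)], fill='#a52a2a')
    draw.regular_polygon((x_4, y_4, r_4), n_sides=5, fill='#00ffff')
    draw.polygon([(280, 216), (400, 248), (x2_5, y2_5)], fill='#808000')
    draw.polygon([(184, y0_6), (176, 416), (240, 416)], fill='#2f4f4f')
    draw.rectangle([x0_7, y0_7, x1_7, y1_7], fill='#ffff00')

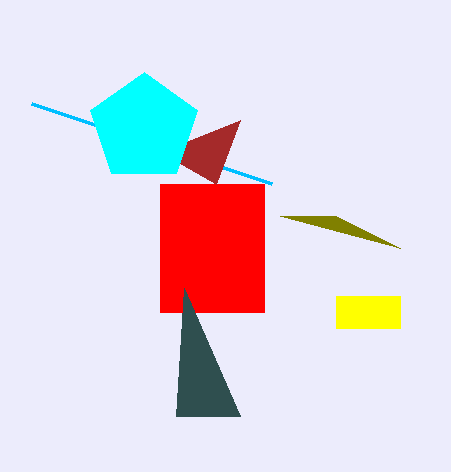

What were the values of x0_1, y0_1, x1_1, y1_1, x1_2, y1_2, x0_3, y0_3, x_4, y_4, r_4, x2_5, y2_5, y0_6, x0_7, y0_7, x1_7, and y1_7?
x0_1 = 160
y0_1 = 184
x1_1 = 264
y1_1 = 312
x1_2 = 32
y1_2 = 104
x0_3 = 240
y0_3 = 120
x_4 = 144
y_4 = 128
r_4 = 56
x2_5 = 336
y2_5 = 216
y0_6 = 288
x0_7 = 336
y0_7 = 296
x1_7 = 400
y1_7 = 328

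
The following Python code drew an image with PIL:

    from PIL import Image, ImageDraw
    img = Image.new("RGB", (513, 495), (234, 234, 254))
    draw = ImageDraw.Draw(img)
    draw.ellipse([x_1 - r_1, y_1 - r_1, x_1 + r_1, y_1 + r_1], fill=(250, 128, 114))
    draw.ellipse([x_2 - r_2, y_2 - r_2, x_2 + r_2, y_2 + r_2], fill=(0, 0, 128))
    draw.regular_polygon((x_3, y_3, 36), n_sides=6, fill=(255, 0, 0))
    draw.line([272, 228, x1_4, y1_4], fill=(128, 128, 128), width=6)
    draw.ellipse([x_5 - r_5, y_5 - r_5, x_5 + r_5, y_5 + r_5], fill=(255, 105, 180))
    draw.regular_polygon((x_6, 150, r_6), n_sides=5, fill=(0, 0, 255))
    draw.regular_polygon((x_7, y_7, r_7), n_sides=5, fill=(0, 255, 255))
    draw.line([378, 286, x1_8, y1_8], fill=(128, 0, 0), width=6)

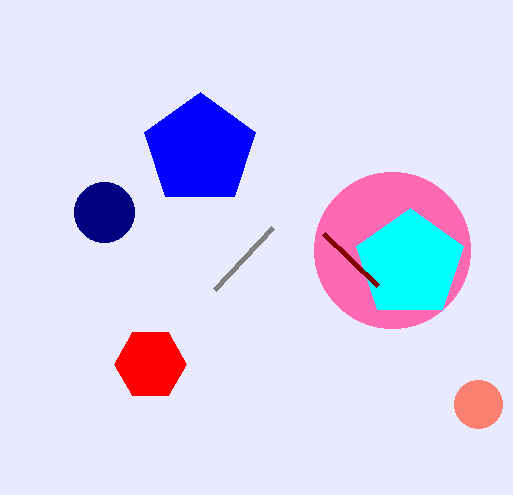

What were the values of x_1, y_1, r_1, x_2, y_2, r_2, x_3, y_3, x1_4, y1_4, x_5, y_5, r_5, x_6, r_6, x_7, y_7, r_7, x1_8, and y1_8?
x_1 = 478; y_1 = 404; r_1 = 24; x_2 = 104; y_2 = 212; r_2 = 30; x_3 = 150; y_3 = 364; x1_4 = 214; y1_4 = 290; x_5 = 392; y_5 = 250; r_5 = 78; x_6 = 200; r_6 = 58; x_7 = 410; y_7 = 264; r_7 = 56; x1_8 = 324; y1_8 = 234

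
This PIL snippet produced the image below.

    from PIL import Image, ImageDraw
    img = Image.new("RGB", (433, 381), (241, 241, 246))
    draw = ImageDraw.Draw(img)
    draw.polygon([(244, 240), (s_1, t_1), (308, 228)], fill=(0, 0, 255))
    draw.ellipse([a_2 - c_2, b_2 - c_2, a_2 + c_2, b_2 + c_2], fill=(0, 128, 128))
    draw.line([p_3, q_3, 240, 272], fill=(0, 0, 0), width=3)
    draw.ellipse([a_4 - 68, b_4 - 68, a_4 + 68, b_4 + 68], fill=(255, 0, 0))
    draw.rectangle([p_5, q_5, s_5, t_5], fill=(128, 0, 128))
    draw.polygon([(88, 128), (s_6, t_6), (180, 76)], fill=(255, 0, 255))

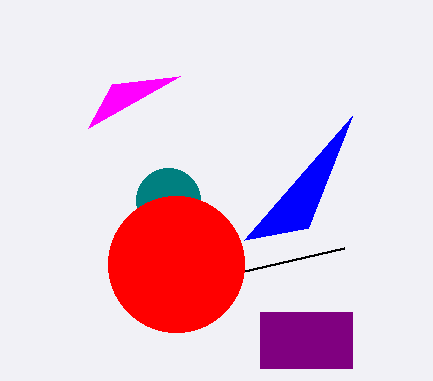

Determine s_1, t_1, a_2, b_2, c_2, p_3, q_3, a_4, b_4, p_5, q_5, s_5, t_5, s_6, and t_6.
s_1 = 352; t_1 = 116; a_2 = 168; b_2 = 200; c_2 = 32; p_3 = 344; q_3 = 248; a_4 = 176; b_4 = 264; p_5 = 260; q_5 = 312; s_5 = 352; t_5 = 368; s_6 = 112; t_6 = 84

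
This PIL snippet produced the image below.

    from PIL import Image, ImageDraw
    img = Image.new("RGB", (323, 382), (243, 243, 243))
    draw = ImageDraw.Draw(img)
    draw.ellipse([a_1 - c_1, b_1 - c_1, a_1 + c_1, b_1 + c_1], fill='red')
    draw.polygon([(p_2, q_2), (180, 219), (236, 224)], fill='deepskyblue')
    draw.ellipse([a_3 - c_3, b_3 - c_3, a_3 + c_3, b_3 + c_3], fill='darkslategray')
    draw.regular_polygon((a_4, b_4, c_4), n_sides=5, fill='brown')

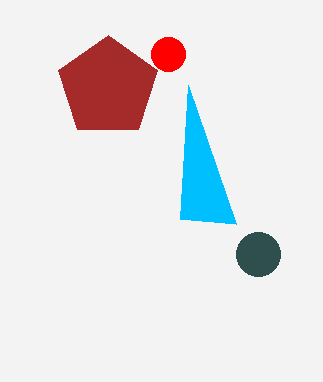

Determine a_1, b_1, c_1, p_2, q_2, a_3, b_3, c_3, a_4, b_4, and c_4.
a_1 = 168
b_1 = 54
c_1 = 17
p_2 = 188
q_2 = 85
a_3 = 258
b_3 = 254
c_3 = 22
a_4 = 108
b_4 = 87
c_4 = 52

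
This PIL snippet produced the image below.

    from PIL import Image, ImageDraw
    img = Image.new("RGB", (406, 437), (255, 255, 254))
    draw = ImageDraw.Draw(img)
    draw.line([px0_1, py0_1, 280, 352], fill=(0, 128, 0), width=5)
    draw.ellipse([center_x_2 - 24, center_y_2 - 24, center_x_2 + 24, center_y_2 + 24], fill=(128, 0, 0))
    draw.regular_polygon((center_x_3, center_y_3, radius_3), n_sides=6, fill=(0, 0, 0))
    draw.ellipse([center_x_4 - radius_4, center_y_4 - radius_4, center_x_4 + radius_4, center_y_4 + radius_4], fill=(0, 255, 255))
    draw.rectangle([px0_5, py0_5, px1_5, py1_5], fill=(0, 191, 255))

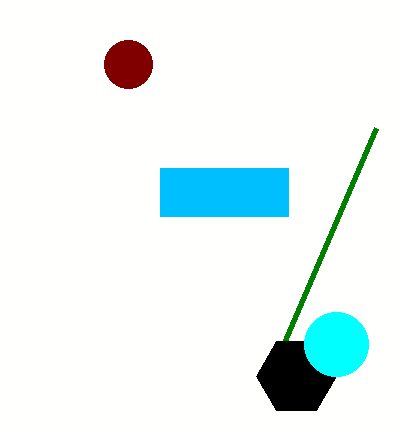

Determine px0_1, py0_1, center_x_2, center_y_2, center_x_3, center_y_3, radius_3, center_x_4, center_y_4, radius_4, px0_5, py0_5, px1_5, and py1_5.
px0_1 = 376; py0_1 = 128; center_x_2 = 128; center_y_2 = 64; center_x_3 = 296; center_y_3 = 376; radius_3 = 40; center_x_4 = 336; center_y_4 = 344; radius_4 = 32; px0_5 = 160; py0_5 = 168; px1_5 = 288; py1_5 = 216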